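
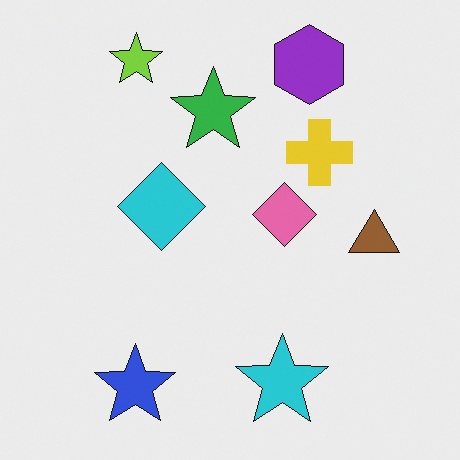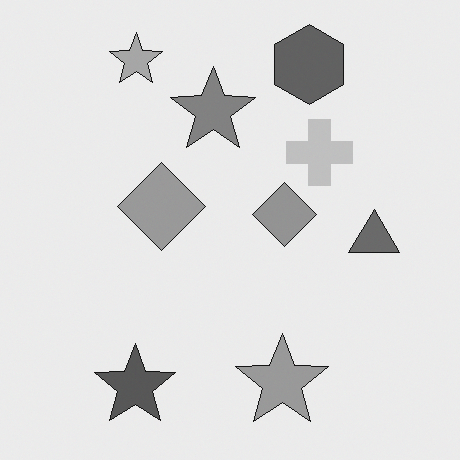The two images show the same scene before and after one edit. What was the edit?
Converted to grayscale.

All color is removed — every shape is now a shade of grey.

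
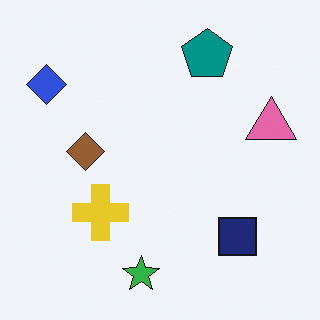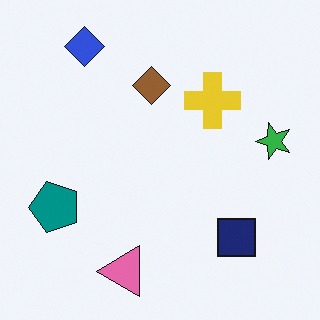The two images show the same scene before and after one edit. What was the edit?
This is the original image transposed (reflected across the top-left ↔ bottom-right diagonal).

Shapes have swapped their row and column positions — what was in the top-right is now in the bottom-left — a diagonal reflection.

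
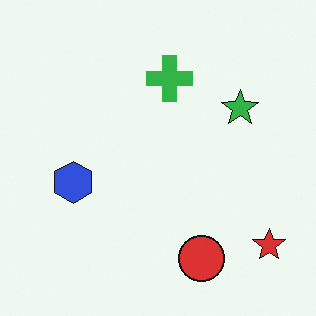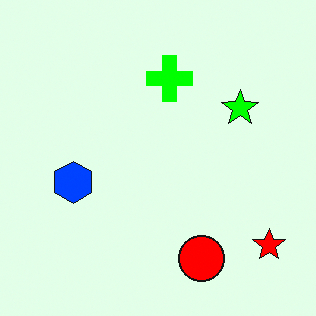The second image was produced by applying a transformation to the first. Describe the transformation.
The image was made much more vivid (saturation change).

All colors are more vivid — a global saturation change.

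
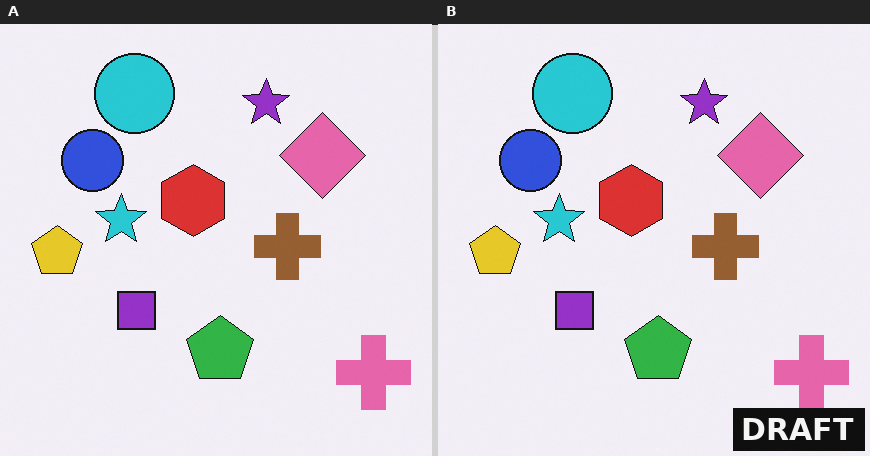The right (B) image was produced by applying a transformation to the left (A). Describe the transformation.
The right (B) image is the left (A) watermarked with the text "DRAFT" in the lower-right corner.

A dark label reading "DRAFT" appears in the lower-right corner.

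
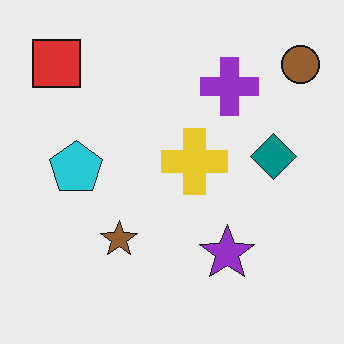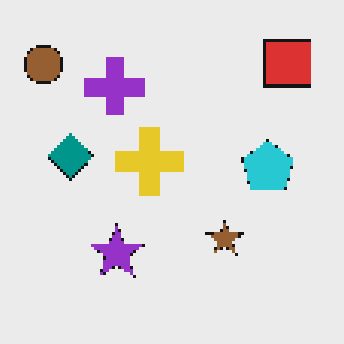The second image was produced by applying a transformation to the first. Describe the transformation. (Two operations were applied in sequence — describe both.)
This is the original image mildly pixelated, then flipped horizontally (left ↔ right).

Shapes are reduced to large square blocks; fine edges and outlines are lost — a downscale-then-upscale (mosaic) effect. The brown circle is in the top-right of the first image and the top-left of the second — shapes on opposite sides of the vertical midline have swapped in a mirror flip.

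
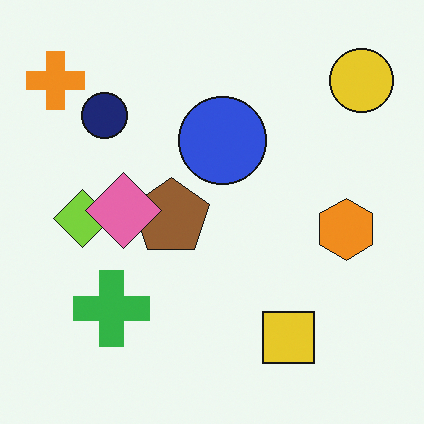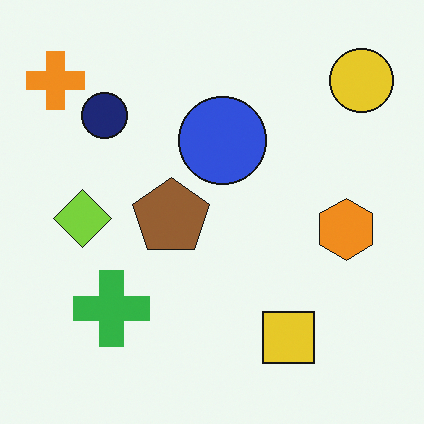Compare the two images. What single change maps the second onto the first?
Overlaid with an additional pink diamond.

A pink diamond appears in the first image that is absent from the second.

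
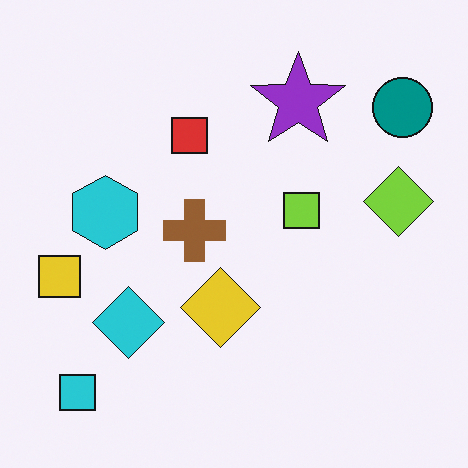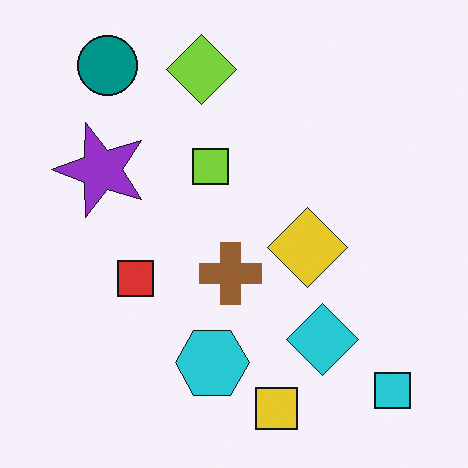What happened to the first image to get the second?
The second image is the first rotated 90° counter-clockwise.

The cyan square sits in the bottom-left of the first image and the bottom-right of the second — consistent with a whole-image 90° counter-clockwise rotation.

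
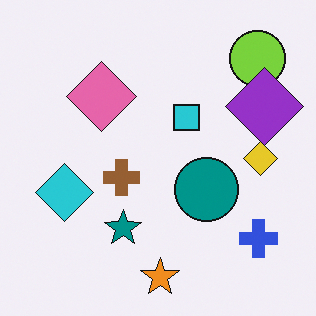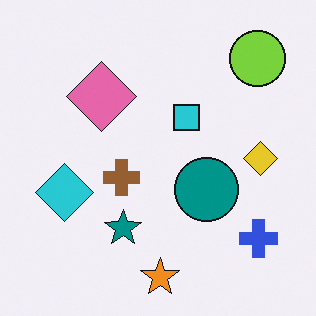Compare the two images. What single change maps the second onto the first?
It was overlaid with an additional purple diamond.

A purple diamond appears in the first image that is absent from the second.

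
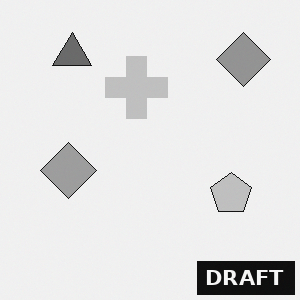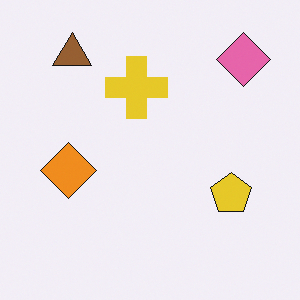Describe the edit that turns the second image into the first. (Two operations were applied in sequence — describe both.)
This is the original image converted to grayscale, then watermarked with the text "DRAFT" in the lower-right corner.

All color is removed — every shape is now a shade of grey. A dark label reading "DRAFT" appears in the lower-right corner.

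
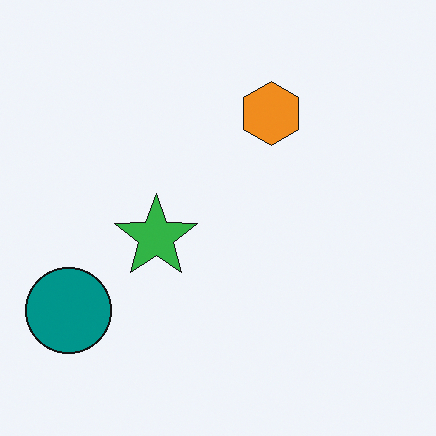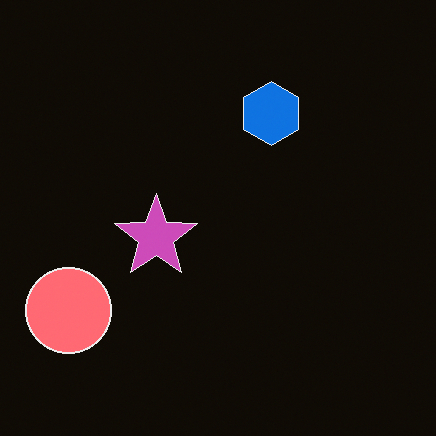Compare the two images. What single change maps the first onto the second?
Color-inverted (negative).

The light background has become dark and every shape's color is its complement — a photographic negative.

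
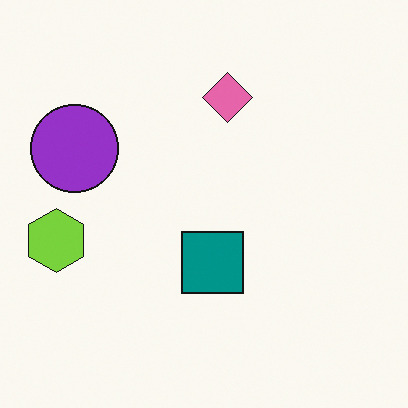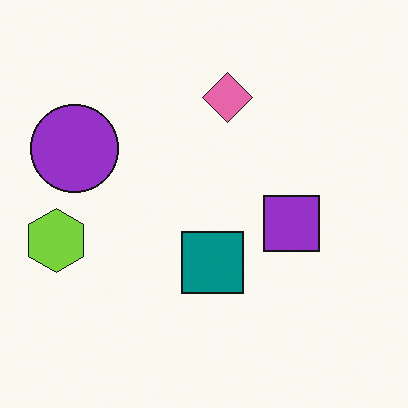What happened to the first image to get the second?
This is the original image overlaid with an additional purple square.

A purple square appears in the second image that is absent from the first.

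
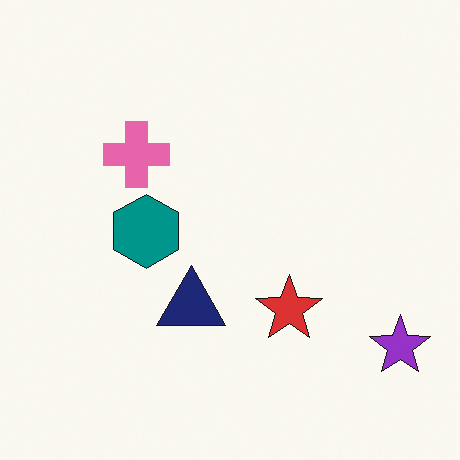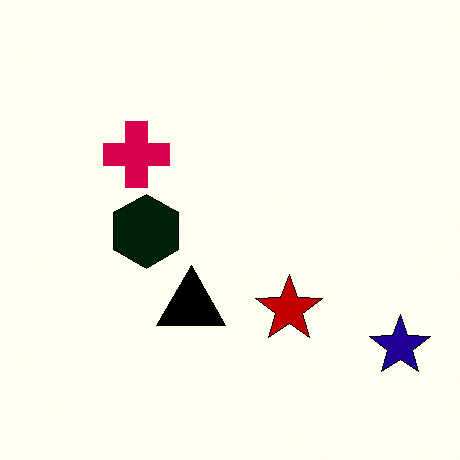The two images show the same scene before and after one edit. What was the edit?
The transformation is: boosted in contrast.

Tones are pushed away from mid-grey across the whole image — a global contrast change.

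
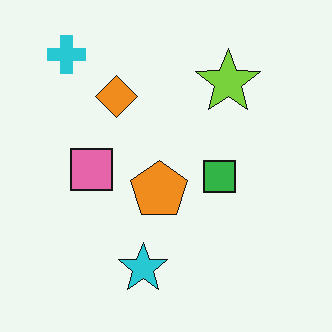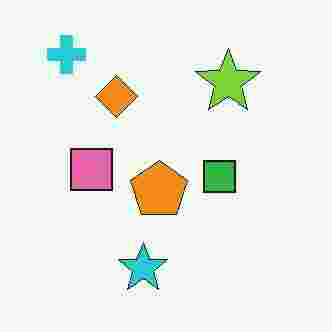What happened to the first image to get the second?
The image was heavily JPEG-compressed with obvious blocking artifacts.

Blocky 8×8 compression artifacts appear around shape edges and the flat background shows ringing — characteristic JPEG degradation.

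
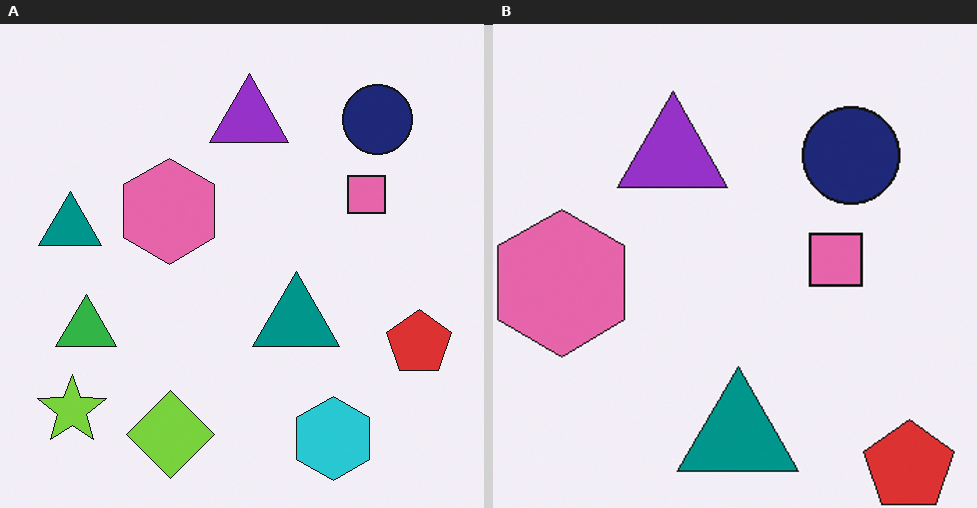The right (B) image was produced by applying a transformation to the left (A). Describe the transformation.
Cropped to a modestly smaller region and rescaled.

The visible shapes are larger and the field of view is narrower; shapes near the original edges may be partly or wholly outside the frame — a crop-and-rescale.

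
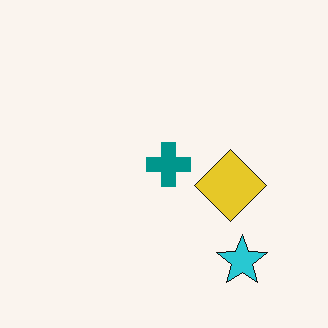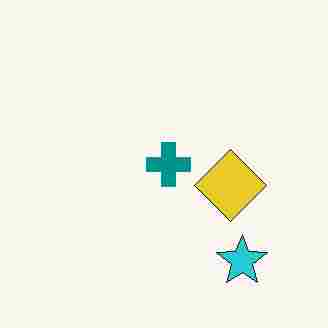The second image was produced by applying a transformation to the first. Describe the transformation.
It was degraded with heavy JPEG compression.

Blocky 8×8 compression artifacts appear around shape edges and the flat background shows ringing — characteristic JPEG degradation.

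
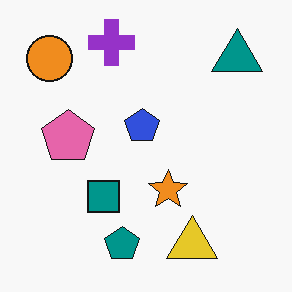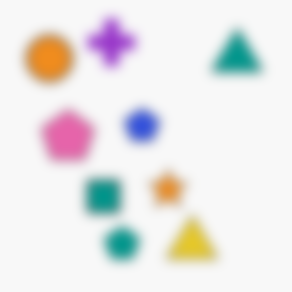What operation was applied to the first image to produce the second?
This is the original image strongly gaussian-blurred.

Shape edges and outlines are uniformly softened across the whole image.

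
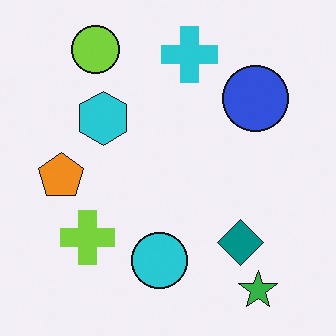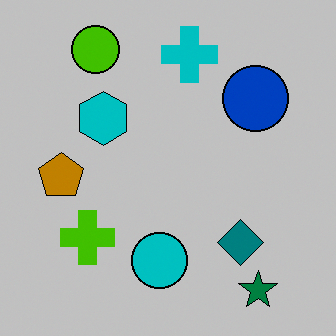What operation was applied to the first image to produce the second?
Aggressively posterized.

Each flat color has snapped to a coarser quantized level — most visibly, the near-white background has dropped to a flat grey.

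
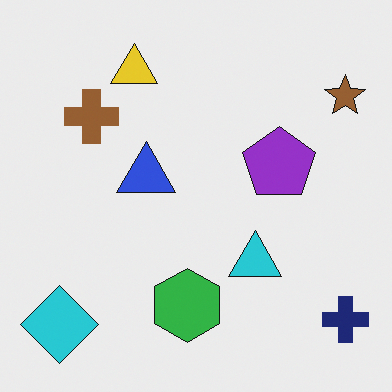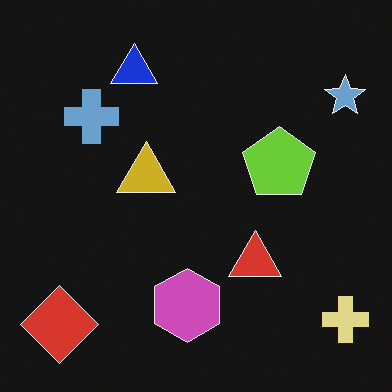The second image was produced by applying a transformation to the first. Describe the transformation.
This is the original image color-inverted (negative).

The light background has become dark and every shape's color is its complement — a photographic negative.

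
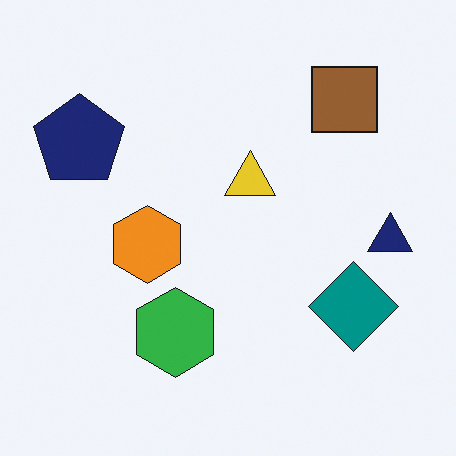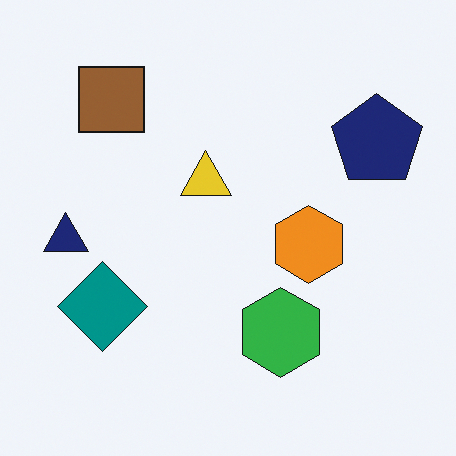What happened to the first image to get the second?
The second image is the first flipped horizontally (left ↔ right).

The navy triangle is in the right of the first image and the left of the second — shapes on opposite sides of the vertical midline have swapped in a mirror flip.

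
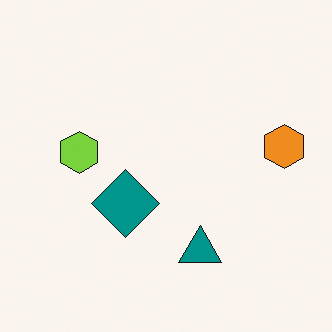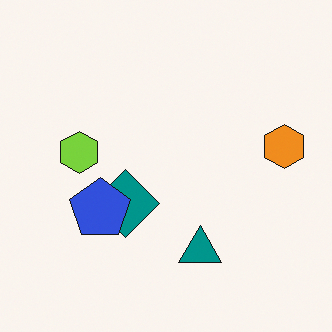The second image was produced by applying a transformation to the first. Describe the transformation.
Overlaid with an additional blue pentagon.

A blue pentagon appears in the second image that is absent from the first.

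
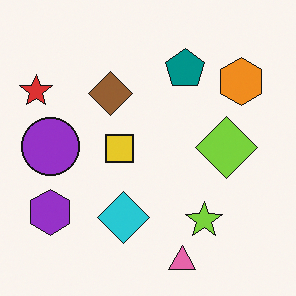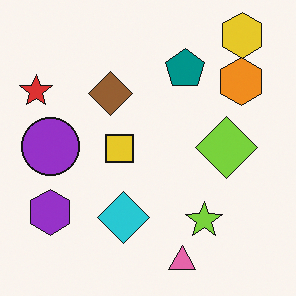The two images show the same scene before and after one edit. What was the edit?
The transformation is: overlaid with an additional yellow hexagon.

A yellow hexagon appears in the second image that is absent from the first.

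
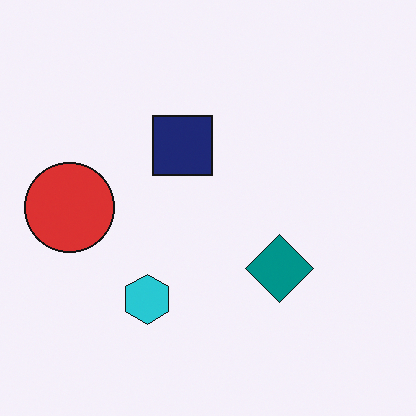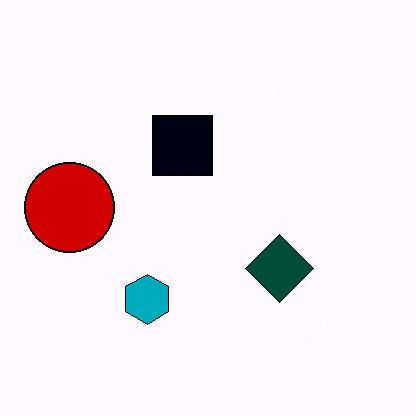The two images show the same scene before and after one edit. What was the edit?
The image was given much higher contrast.

Tones are pushed away from mid-grey across the whole image — a global contrast change.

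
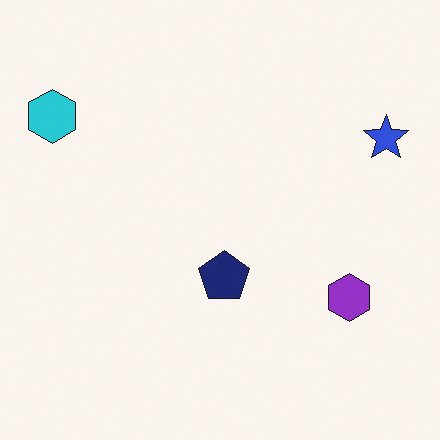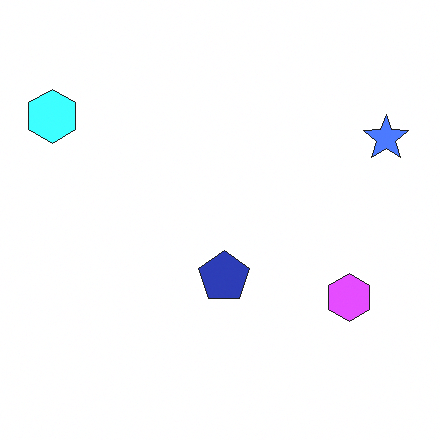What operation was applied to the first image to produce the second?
The second image is the first brightened a lot.

Every pixel — background and shapes alike — is uniformly brightened.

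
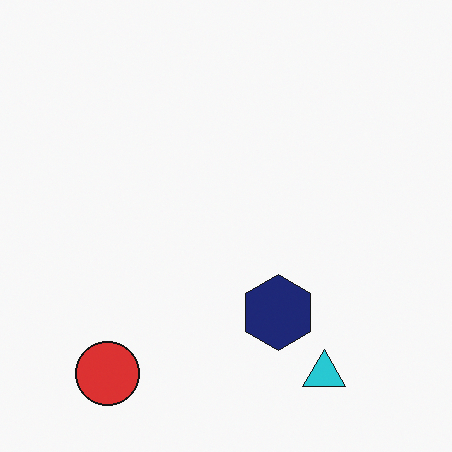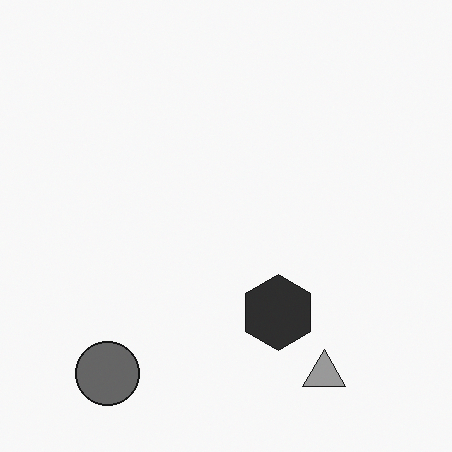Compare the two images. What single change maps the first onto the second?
The image was converted to grayscale.

All color is removed — every shape is now a shade of grey.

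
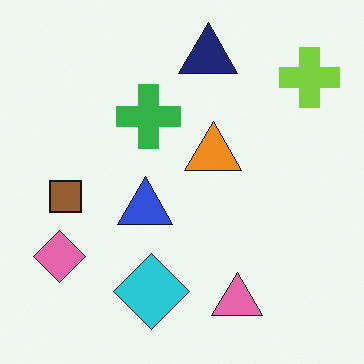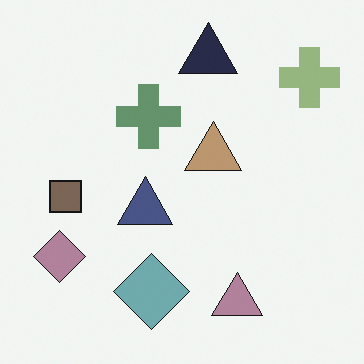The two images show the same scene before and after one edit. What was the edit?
The second image is the first made much more muted (saturation change).

All colors are more muted and greyish — a global saturation change.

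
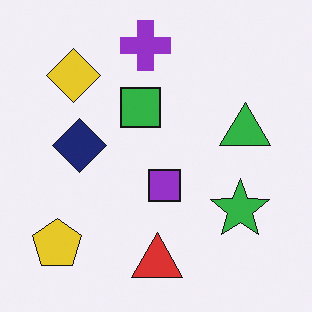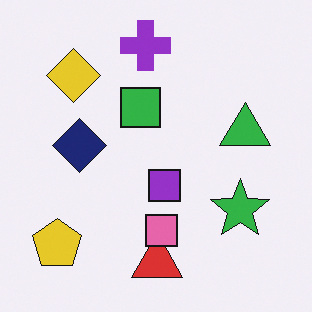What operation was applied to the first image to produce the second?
The second image is the first overlaid with an additional pink square.

A pink square appears in the second image that is absent from the first.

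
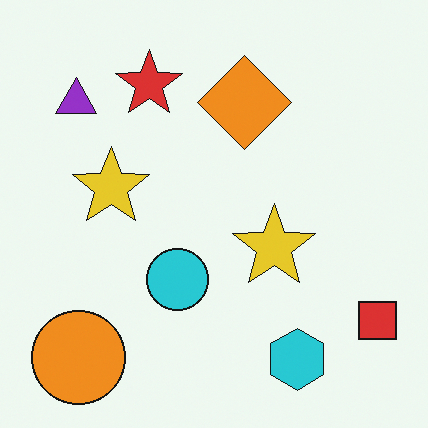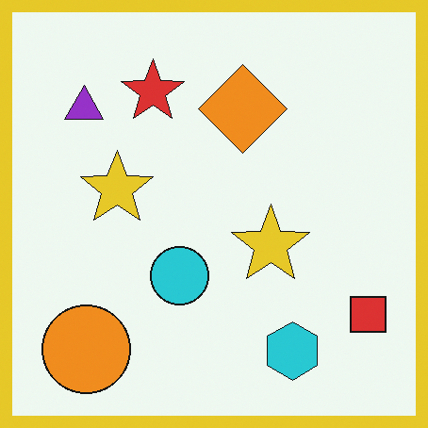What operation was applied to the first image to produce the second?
The second image is the first framed with a yellow border.

A solid yellow frame runs around the edge of the second image, with the content slightly shrunk inside it.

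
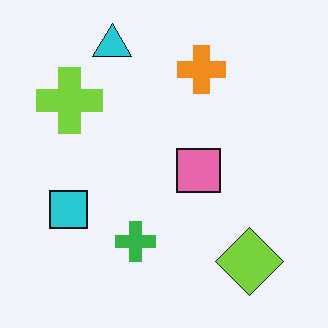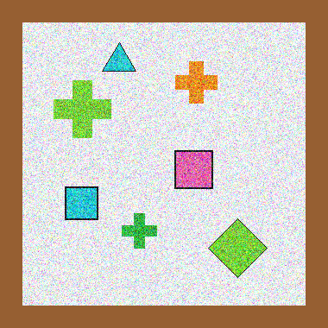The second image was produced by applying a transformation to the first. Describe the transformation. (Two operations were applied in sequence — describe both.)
It was degraded with a thick layer of grain, then framed with a brown border.

Random speckle covers the whole image, including the flat background. A solid brown frame runs around the edge of the second image, with the content slightly shrunk inside it.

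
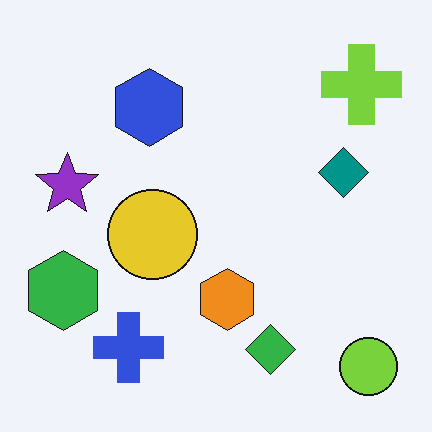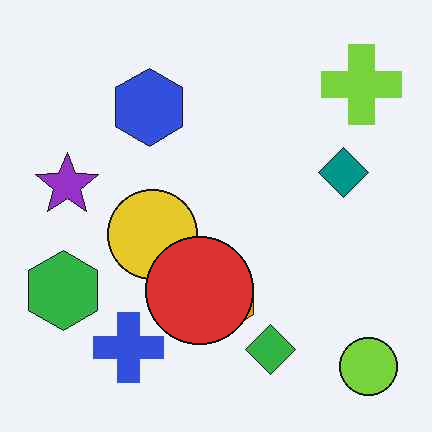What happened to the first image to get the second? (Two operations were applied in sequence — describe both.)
JPEG-compressed with visible artifacts, then overlaid with an additional red circle.

Blocky 8×8 compression artifacts appear around shape edges and the flat background shows ringing — characteristic JPEG degradation. A red circle appears in the second image that is absent from the first.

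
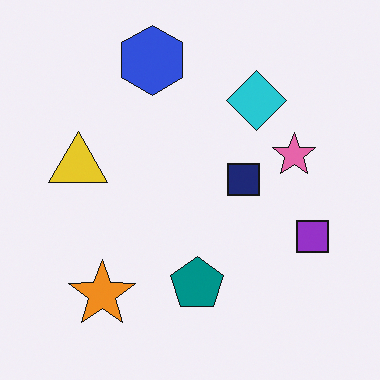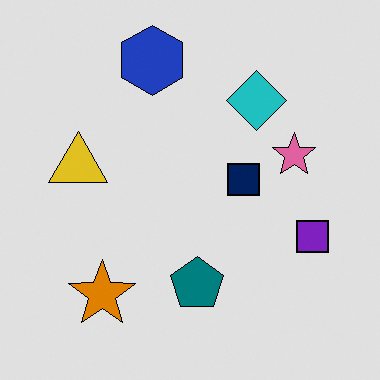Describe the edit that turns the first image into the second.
This is the original image posterized to a reduced palette.

Each flat color has snapped to a coarser quantized level — most visibly, the near-white background has dropped to a flat grey.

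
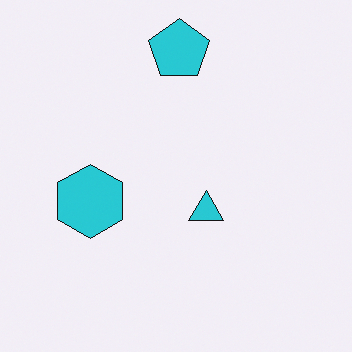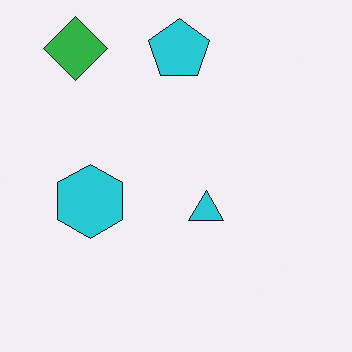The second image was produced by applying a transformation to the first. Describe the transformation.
The image was overlaid with an additional green diamond.

A green diamond appears in the second image that is absent from the first.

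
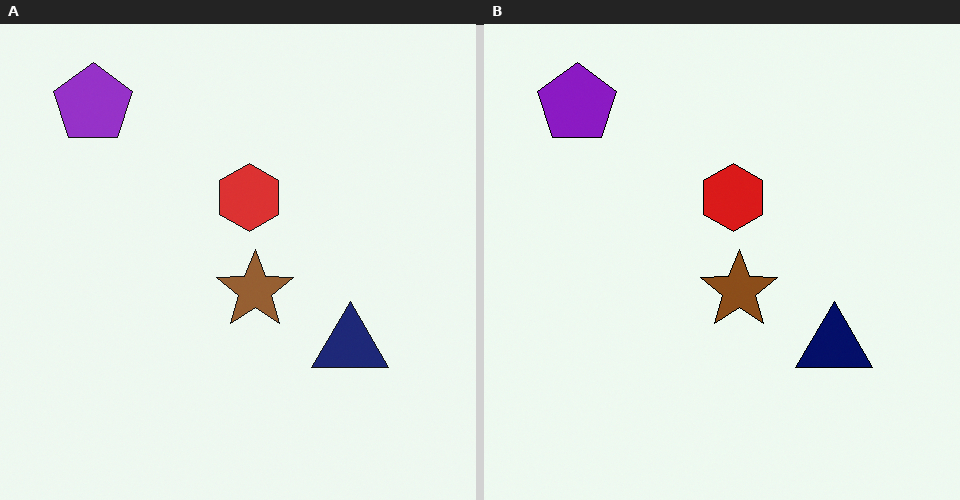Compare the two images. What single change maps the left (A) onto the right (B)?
Given slightly increased contrast.

Tones are pushed away from mid-grey across the whole image — a global contrast change.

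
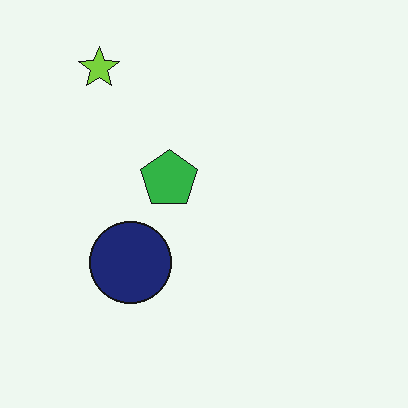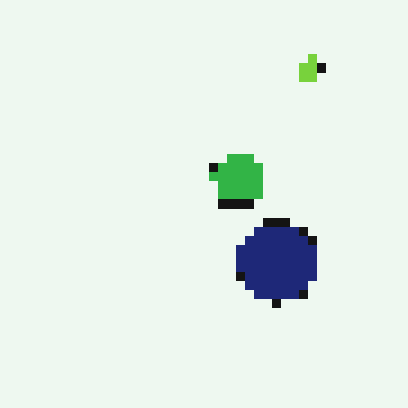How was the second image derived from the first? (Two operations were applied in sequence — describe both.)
The second image is the first flipped horizontally (left ↔ right), then heavily pixelated into large blocks.

The lime star is in the top-left of the first image and the top-right of the second — shapes on opposite sides of the vertical midline have swapped in a mirror flip. Shapes are reduced to large square blocks; fine edges and outlines are lost — a downscale-then-upscale (mosaic) effect.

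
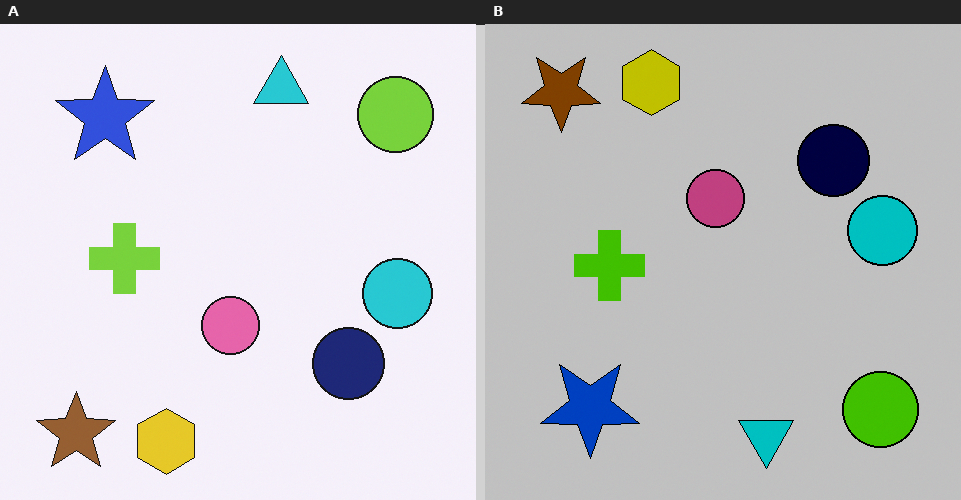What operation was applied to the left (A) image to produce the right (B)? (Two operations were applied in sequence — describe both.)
The transformation is: aggressively posterized, then flipped vertically (top ↔ bottom).

Each flat color has snapped to a coarser quantized level — most visibly, the near-white background has dropped to a flat grey. The yellow hexagon is in the bottom of the left (A) image and the top of the right (B) — shapes on opposite sides of the horizontal midline have swapped in a mirror flip.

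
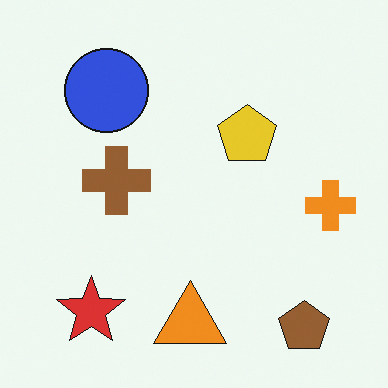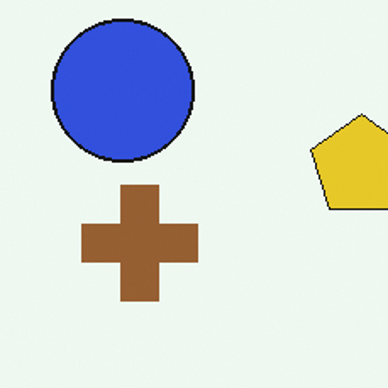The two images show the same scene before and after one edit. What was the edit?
The image was cropped tightly and scaled back up.

The visible shapes are larger and the field of view is narrower; shapes near the original edges may be partly or wholly outside the frame — a crop-and-rescale.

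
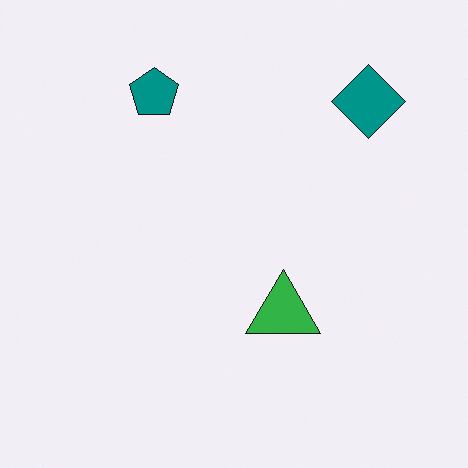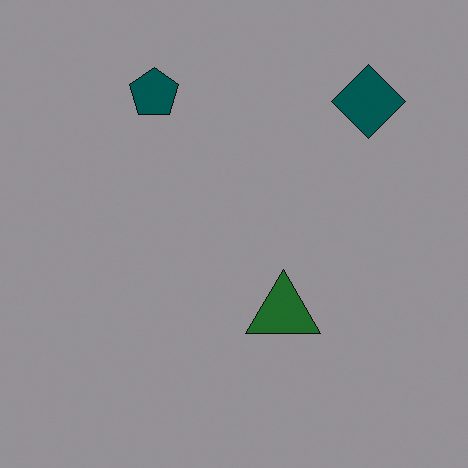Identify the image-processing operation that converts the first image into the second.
It was darkened a lot.

Every pixel — background and shapes alike — is uniformly darkened.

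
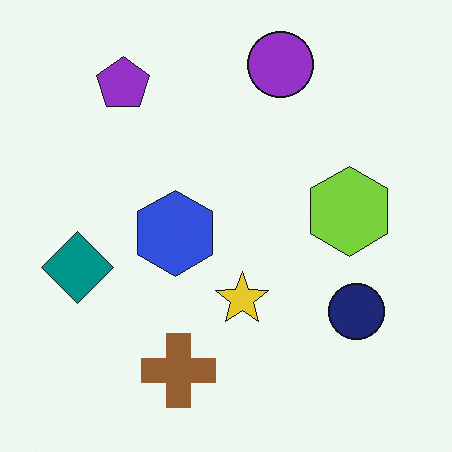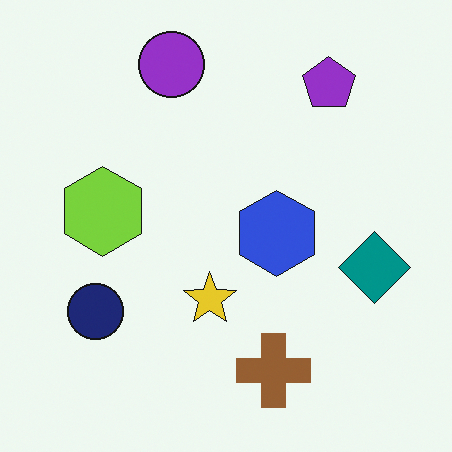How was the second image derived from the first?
This is the original image flipped horizontally (left ↔ right).

The teal diamond is in the left of the first image and the right of the second — shapes on opposite sides of the vertical midline have swapped in a mirror flip.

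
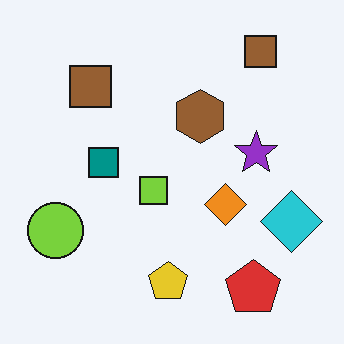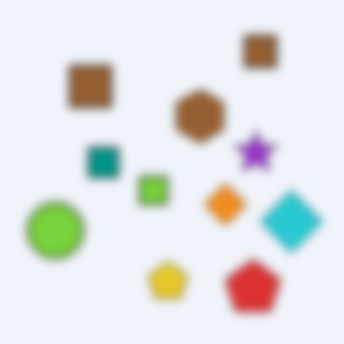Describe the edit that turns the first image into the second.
The image was strongly gaussian-blurred.

Shape edges and outlines are uniformly softened across the whole image.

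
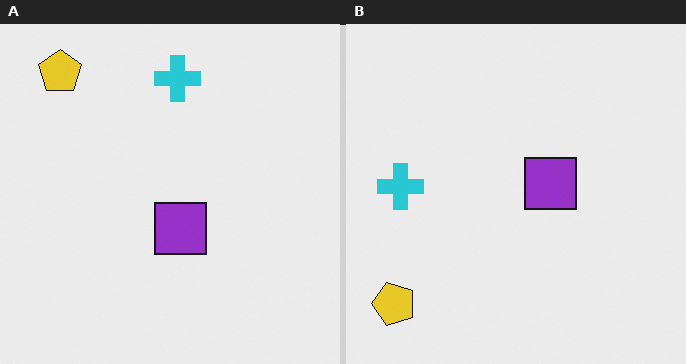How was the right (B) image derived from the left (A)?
Rotated 90° counter-clockwise.

The yellow pentagon sits in the top-left of the left (A) image and the bottom-left of the right (B) — consistent with a whole-image 90° counter-clockwise rotation.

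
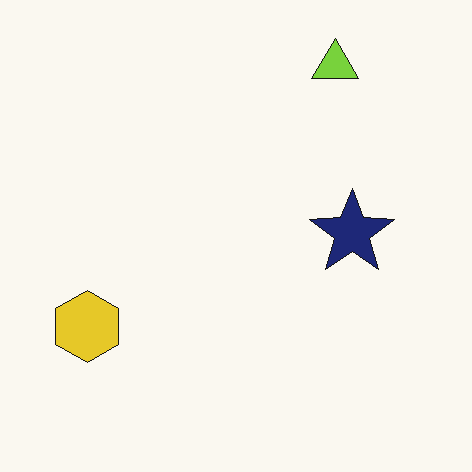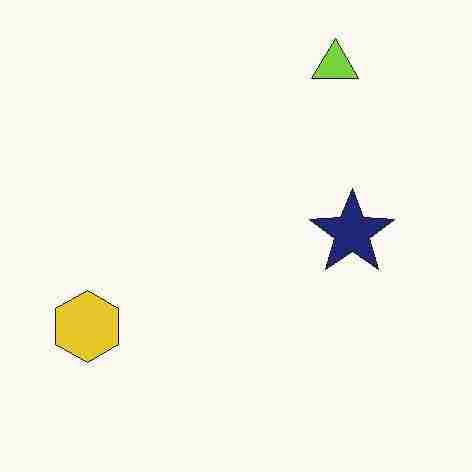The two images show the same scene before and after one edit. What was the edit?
The image was degraded with heavy JPEG compression.

Blocky 8×8 compression artifacts appear around shape edges and the flat background shows ringing — characteristic JPEG degradation.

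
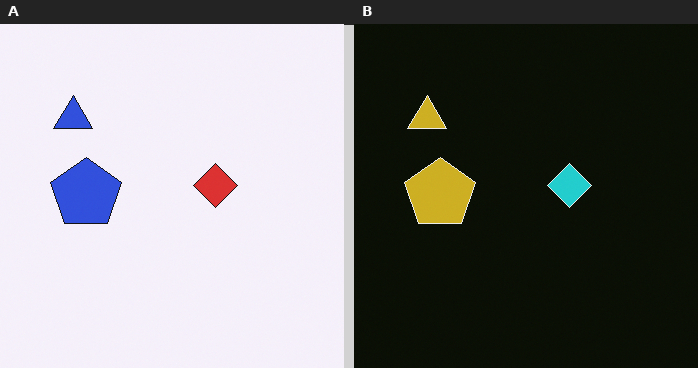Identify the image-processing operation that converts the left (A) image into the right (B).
The image was color-inverted (negative).

The light background has become dark and every shape's color is its complement — a photographic negative.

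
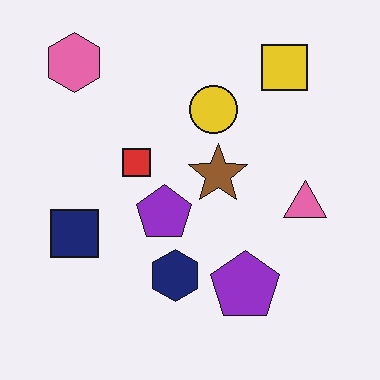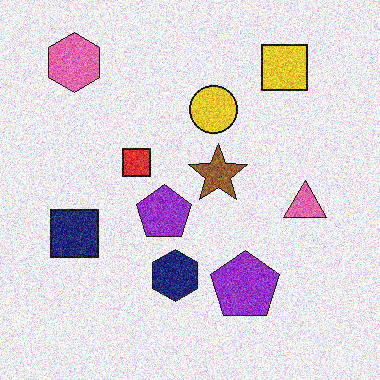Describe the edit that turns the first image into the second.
Degraded with strong gaussian noise.

Random speckle covers the whole image, including the flat background.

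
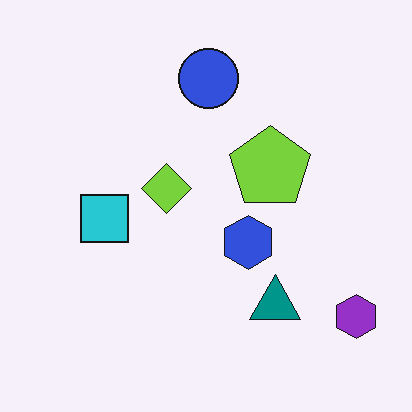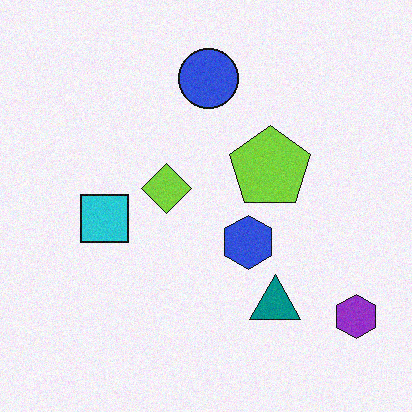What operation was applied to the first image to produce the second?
The transformation is: degraded with a light layer of grain.

Random speckle covers the whole image, including the flat background.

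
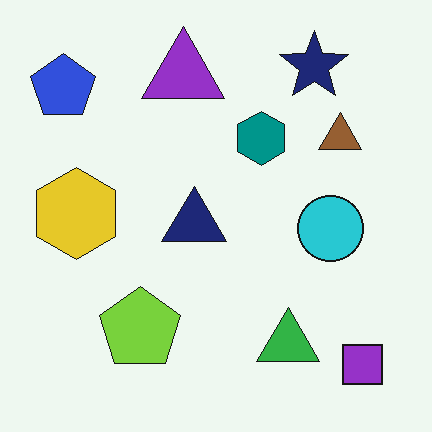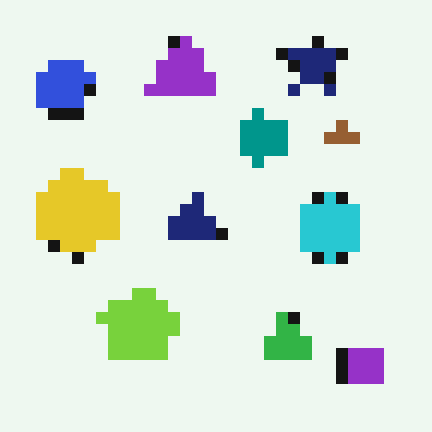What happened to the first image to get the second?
The image was coarsely pixelated.

Shapes are reduced to large square blocks; fine edges and outlines are lost — a downscale-then-upscale (mosaic) effect.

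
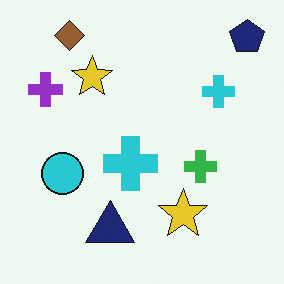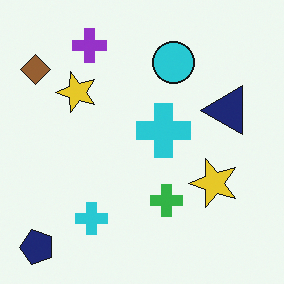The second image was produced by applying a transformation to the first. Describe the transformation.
It was transposed (reflected across the top-left ↔ bottom-right diagonal).

Shapes have swapped their row and column positions — what was in the top-right is now in the bottom-left — a diagonal reflection.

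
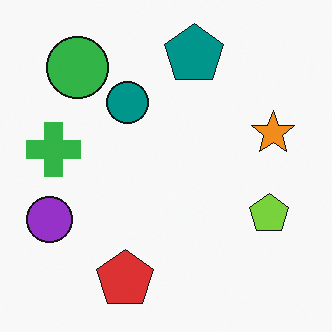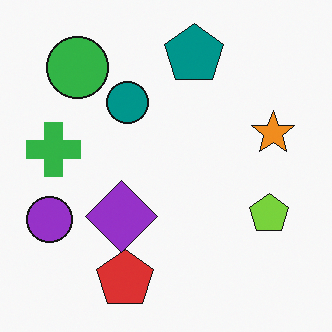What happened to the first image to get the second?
This is the original image overlaid with an additional purple diamond.

A purple diamond appears in the second image that is absent from the first.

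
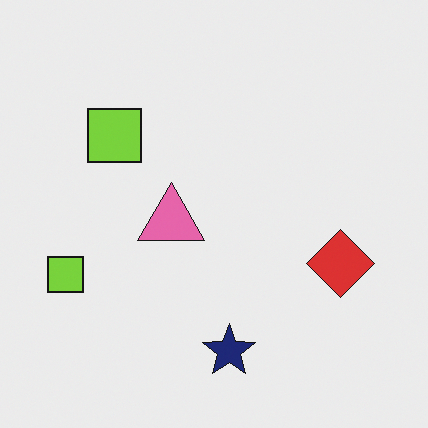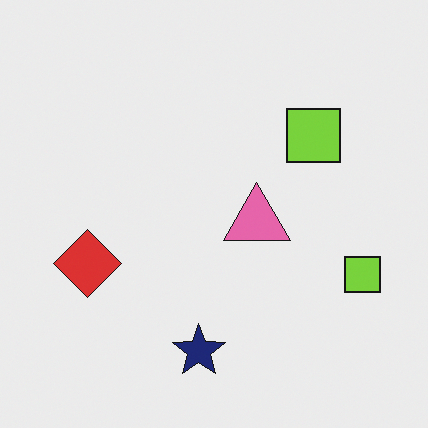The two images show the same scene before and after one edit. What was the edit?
It was flipped horizontally (left ↔ right).

The red diamond is in the right of the first image and the left of the second — shapes on opposite sides of the vertical midline have swapped in a mirror flip.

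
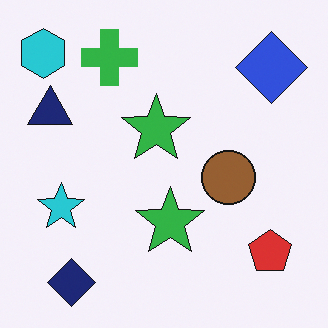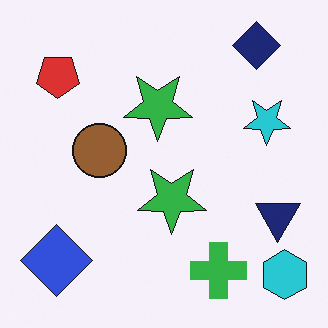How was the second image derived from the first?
Rotated 180°.

The cyan hexagon sits in the top-left of the first image and the bottom-right of the second — consistent with a whole-image 180° rotation.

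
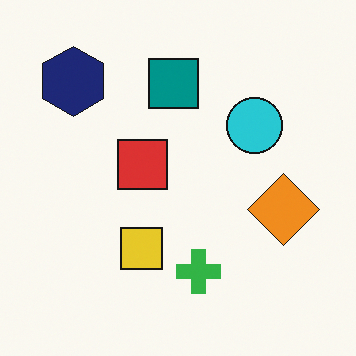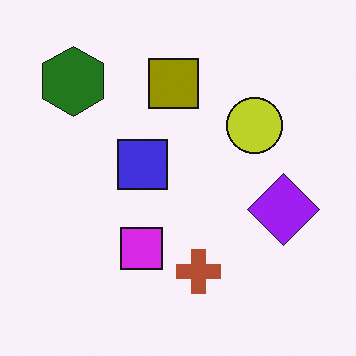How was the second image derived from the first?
Hue-shifted by a large amount.

Every shape's color has rotated by the same amount around the hue wheel — a uniform hue shift.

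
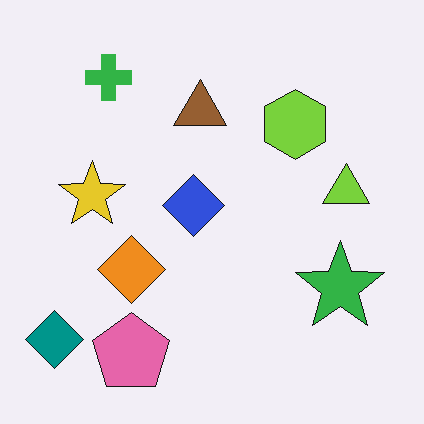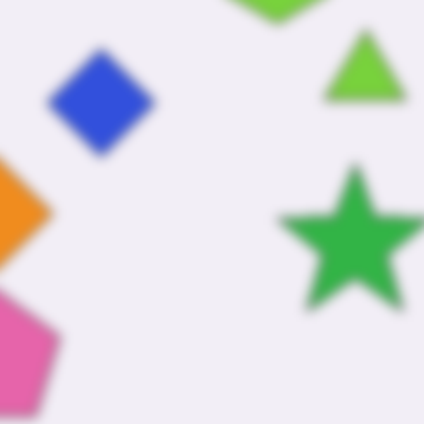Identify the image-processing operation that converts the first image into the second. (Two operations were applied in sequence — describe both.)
The image was noticeably gaussian-blurred, then cropped tightly and scaled back up.

Shape edges and outlines are uniformly softened across the whole image. The visible shapes are larger and the field of view is narrower; shapes near the original edges may be partly or wholly outside the frame — a crop-and-rescale.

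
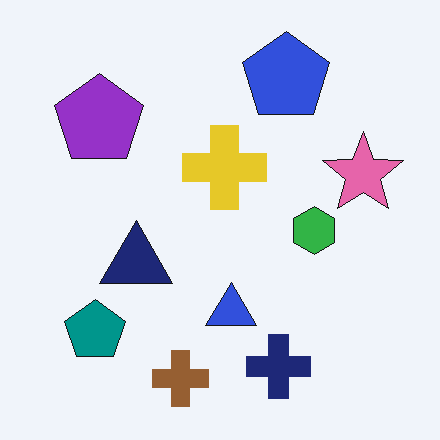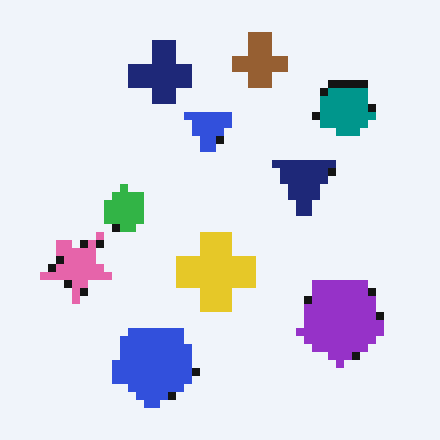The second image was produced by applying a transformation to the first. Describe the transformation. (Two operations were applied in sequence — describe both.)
It was pixelated into visible square blocks, then rotated 180°.

Shapes are reduced to large square blocks; fine edges and outlines are lost — a downscale-then-upscale (mosaic) effect. The teal pentagon sits in the bottom-left of the first image and the top-right of the second — consistent with a whole-image 180° rotation.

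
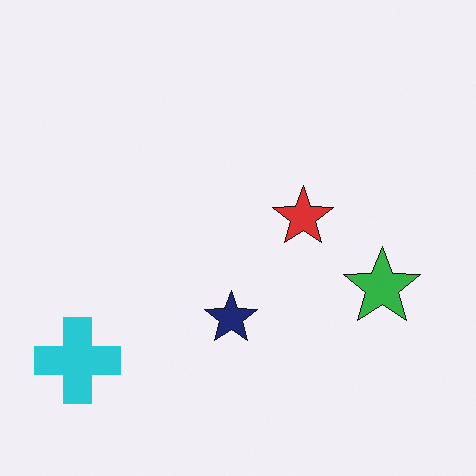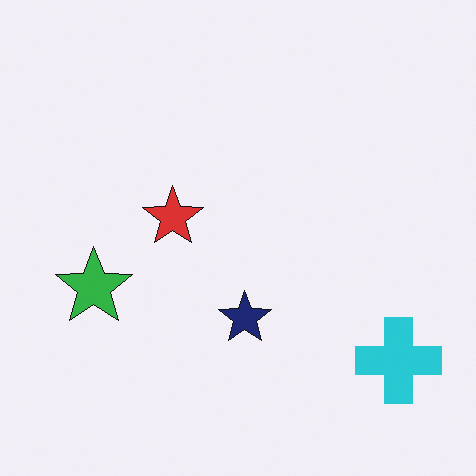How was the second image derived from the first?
It was flipped horizontally (left ↔ right).

The cyan cross is in the bottom-left of the first image and the bottom-right of the second — shapes on opposite sides of the vertical midline have swapped in a mirror flip.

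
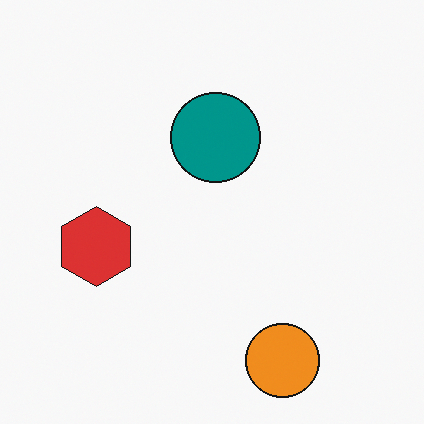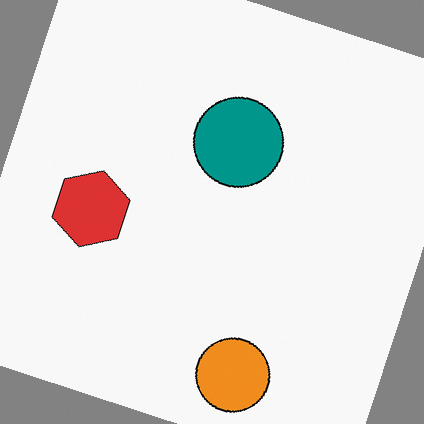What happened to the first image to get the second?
This is the original image rotated clockwise by a clearly visible amount.

Every shape is tilted by the same angle and the image corners show triangular fill wedges — a whole-image rotation by a non-right angle.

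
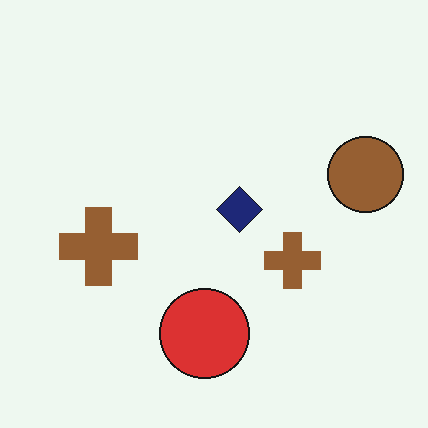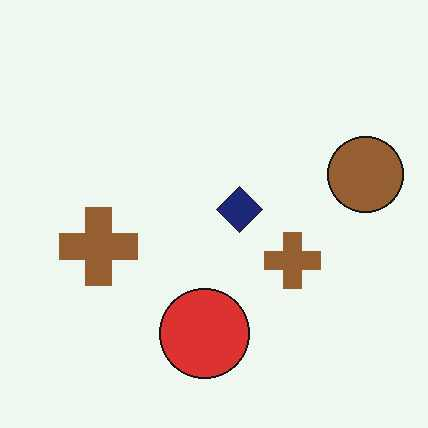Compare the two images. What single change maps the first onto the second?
The second image is the first JPEG-compressed with visible artifacts.

Blocky 8×8 compression artifacts appear around shape edges and the flat background shows ringing — characteristic JPEG degradation.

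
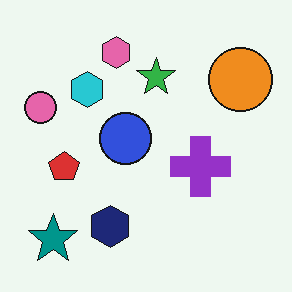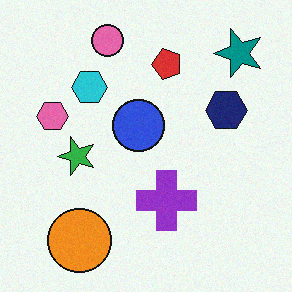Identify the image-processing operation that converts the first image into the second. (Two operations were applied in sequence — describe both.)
This is the original image transposed (reflected across the top-left ↔ bottom-right diagonal), then degraded with subtle gaussian noise.

Shapes have swapped their row and column positions — what was in the top-right is now in the bottom-left — a diagonal reflection. Random speckle covers the whole image, including the flat background.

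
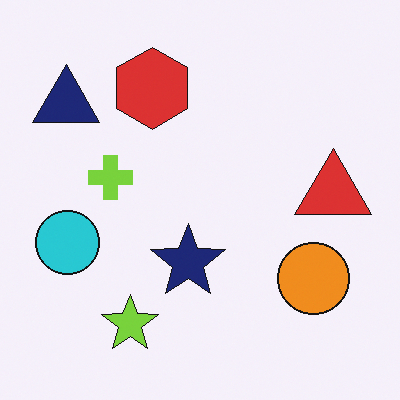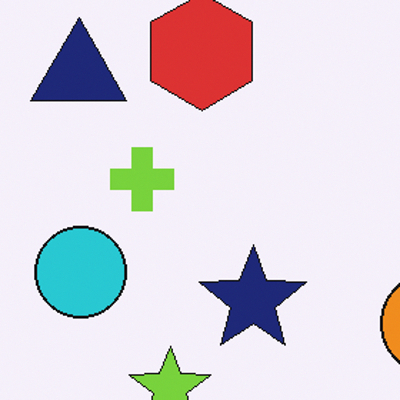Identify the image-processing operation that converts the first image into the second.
This is the original image cropped to a modestly smaller region and rescaled.

The visible shapes are larger and the field of view is narrower; shapes near the original edges may be partly or wholly outside the frame — a crop-and-rescale.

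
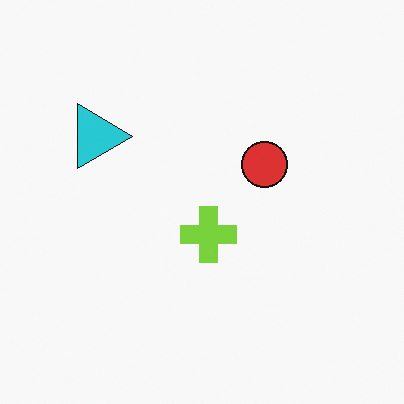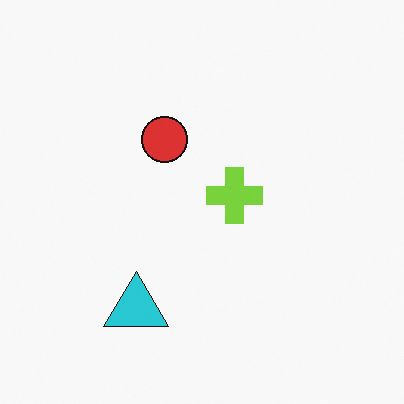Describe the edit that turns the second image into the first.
The image was rotated 90° clockwise.

The cyan triangle sits in the bottom of the second image and the left of the first — consistent with a whole-image 90° clockwise rotation.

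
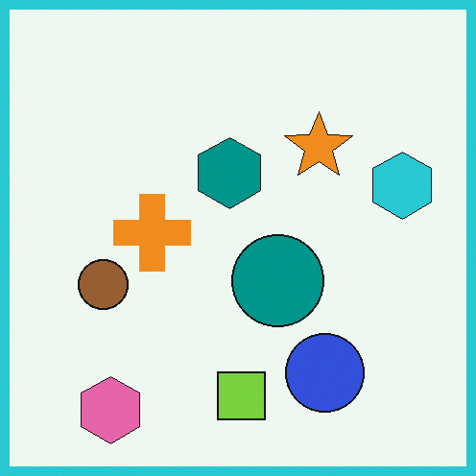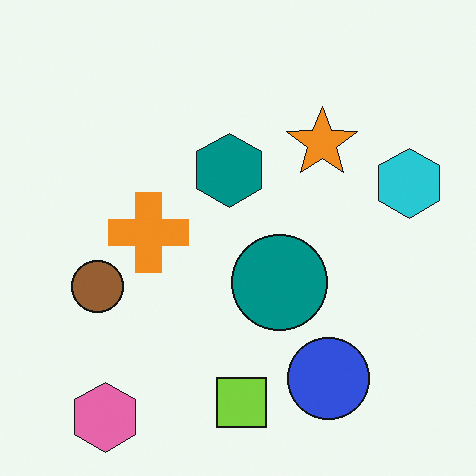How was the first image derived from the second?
Framed with a cyan border.

A solid cyan frame runs around the edge of the first image, with the content slightly shrunk inside it.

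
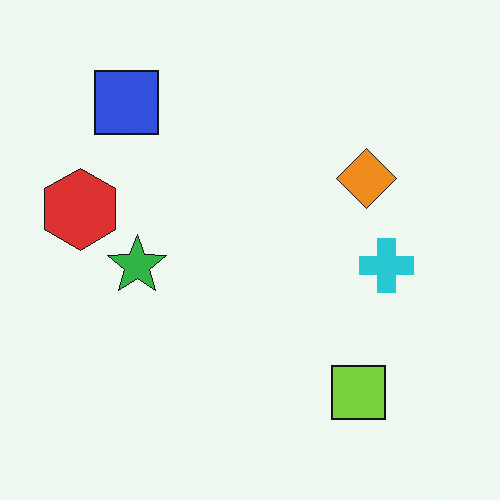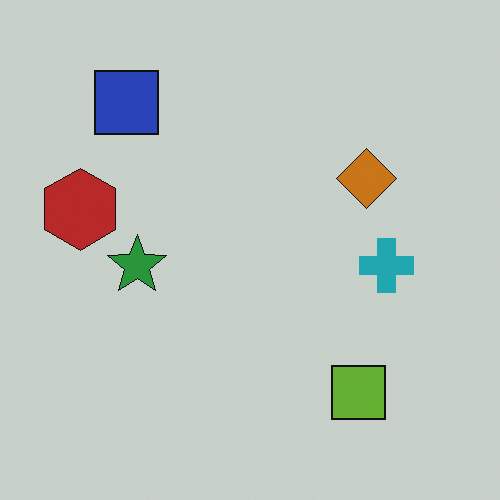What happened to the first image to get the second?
This is the original image darkened a little.

Every pixel — background and shapes alike — is uniformly darkened.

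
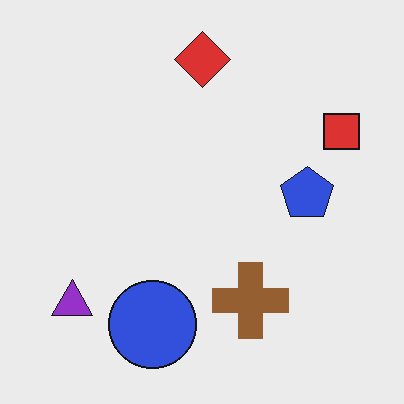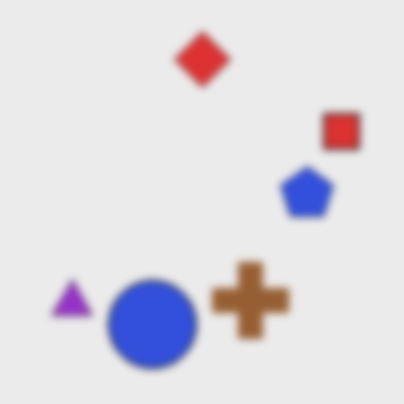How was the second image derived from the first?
It was noticeably gaussian-blurred.

Shape edges and outlines are uniformly softened across the whole image.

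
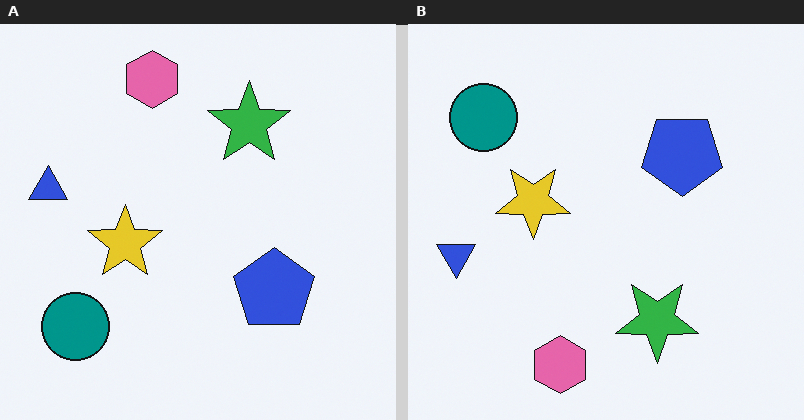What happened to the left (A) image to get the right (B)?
The transformation is: flipped vertically (top ↔ bottom).

The pink hexagon is in the top of the left (A) image and the bottom of the right (B) — shapes on opposite sides of the horizontal midline have swapped in a mirror flip.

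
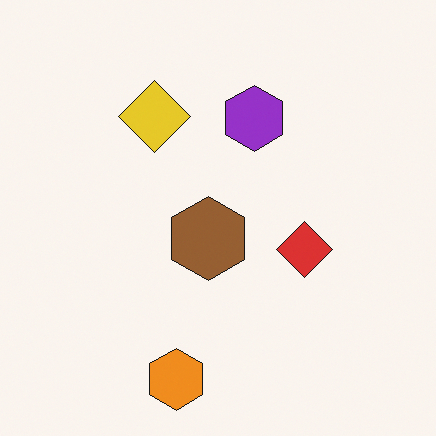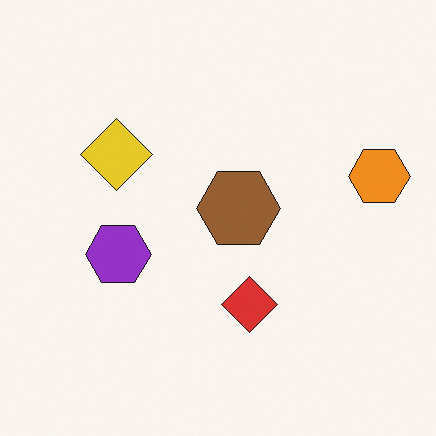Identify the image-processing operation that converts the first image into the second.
It was transposed (reflected across the top-left ↔ bottom-right diagonal).

Shapes have swapped their row and column positions — what was in the top-right is now in the bottom-left — a diagonal reflection.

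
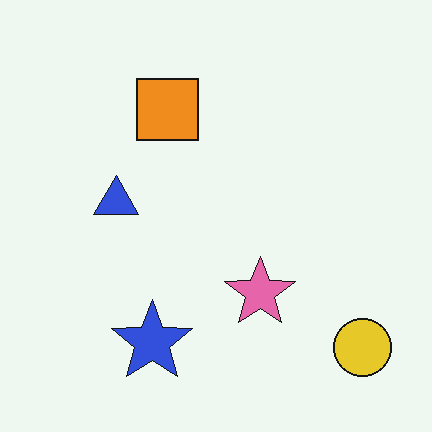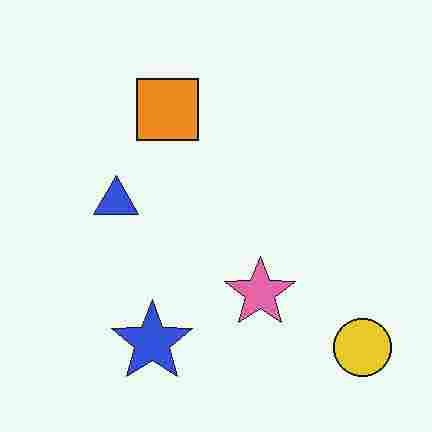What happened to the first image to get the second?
It was heavily JPEG-compressed with obvious blocking artifacts.

Blocky 8×8 compression artifacts appear around shape edges and the flat background shows ringing — characteristic JPEG degradation.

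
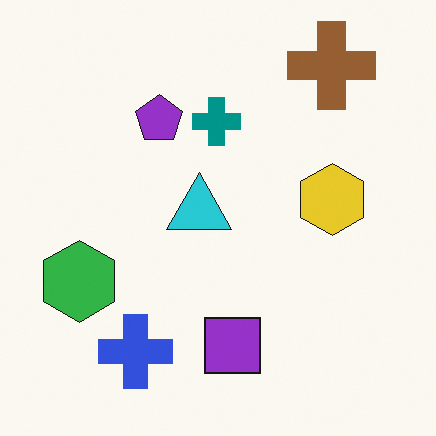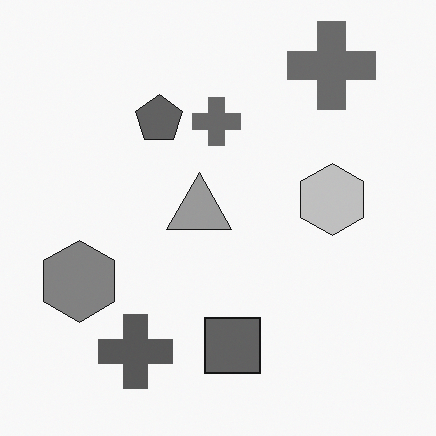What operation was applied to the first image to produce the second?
This is the original image converted to grayscale.

All color is removed — every shape is now a shade of grey.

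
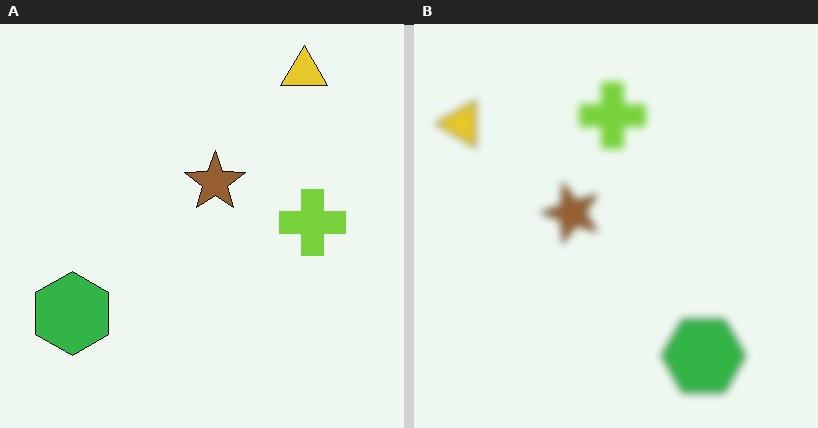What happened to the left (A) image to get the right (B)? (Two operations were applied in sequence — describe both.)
The transformation is: rotated 90° counter-clockwise, then moderately blurred.

The yellow triangle sits in the top-right of the left (A) image and the top-left of the right (B) — consistent with a whole-image 90° counter-clockwise rotation. Shape edges and outlines are uniformly softened across the whole image.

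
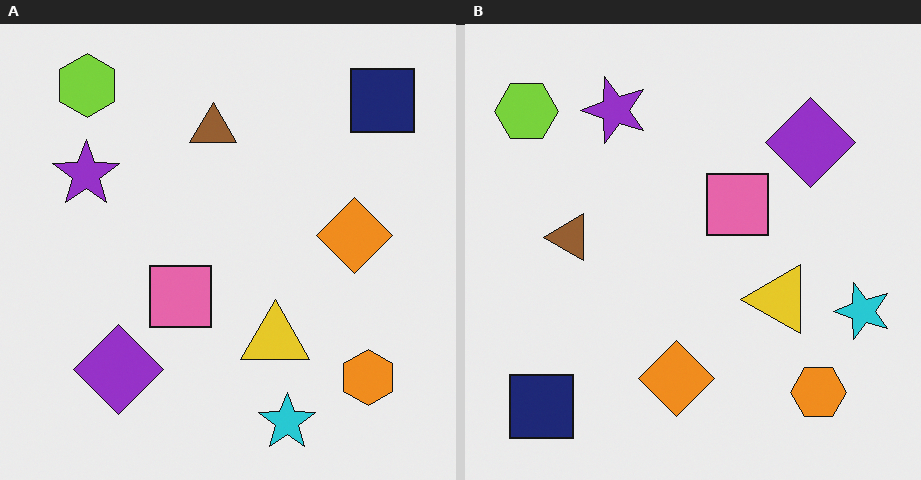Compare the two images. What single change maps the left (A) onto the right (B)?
Transposed (reflected across the top-left ↔ bottom-right diagonal).

Shapes have swapped their row and column positions — what was in the top-right is now in the bottom-left — a diagonal reflection.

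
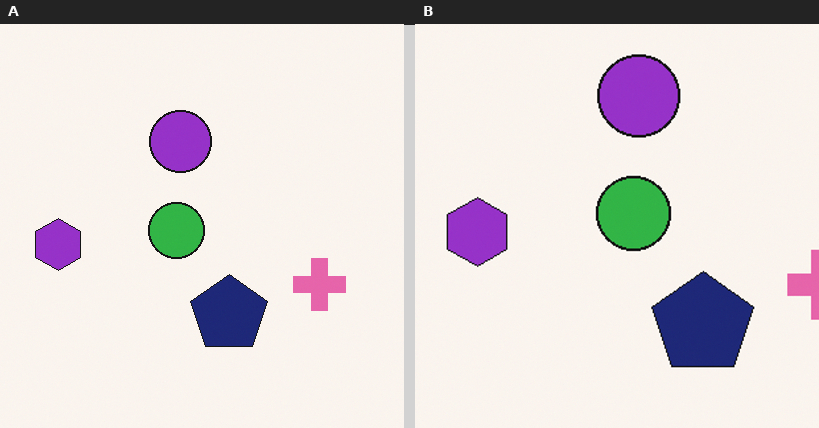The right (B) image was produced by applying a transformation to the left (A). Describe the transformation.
The transformation is: cropped slightly and scaled back up.

The visible shapes are larger and the field of view is narrower; shapes near the original edges may be partly or wholly outside the frame — a crop-and-rescale.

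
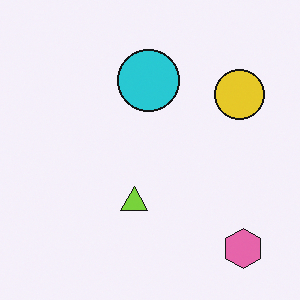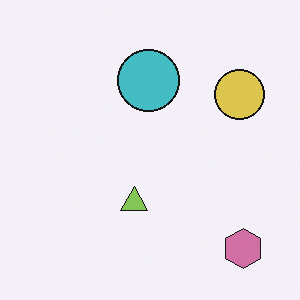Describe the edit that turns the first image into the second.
The image was slightly desaturated.

All colors are more muted and greyish — a global saturation change.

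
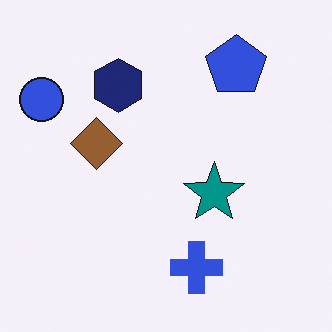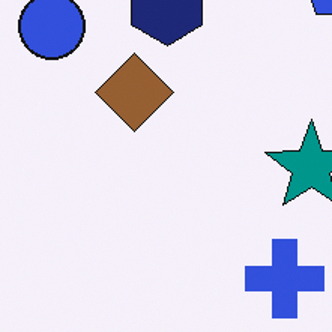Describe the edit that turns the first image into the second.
The transformation is: cropped slightly and scaled back up.

The visible shapes are larger and the field of view is narrower; shapes near the original edges may be partly or wholly outside the frame — a crop-and-rescale.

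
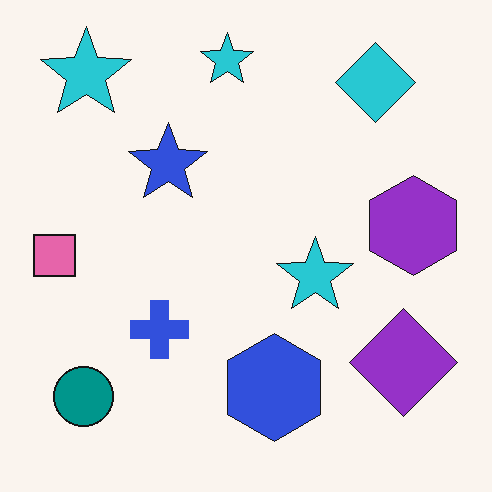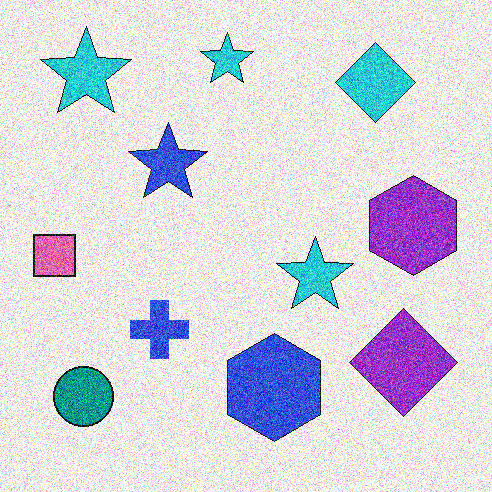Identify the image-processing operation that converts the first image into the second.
This is the original image degraded with heavy additive noise.

Random speckle covers the whole image, including the flat background.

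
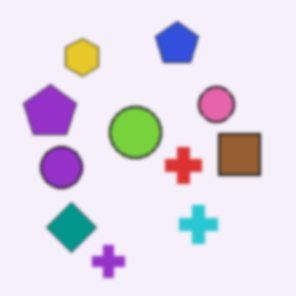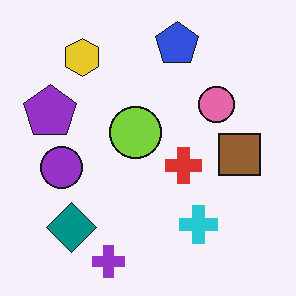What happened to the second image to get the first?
It was slightly softened.

Shape edges and outlines are uniformly softened across the whole image.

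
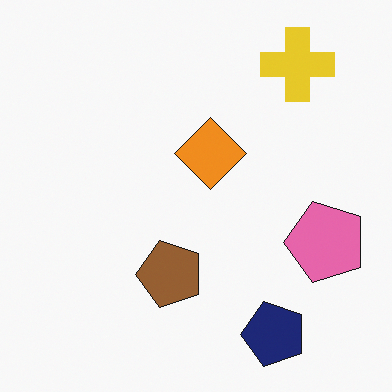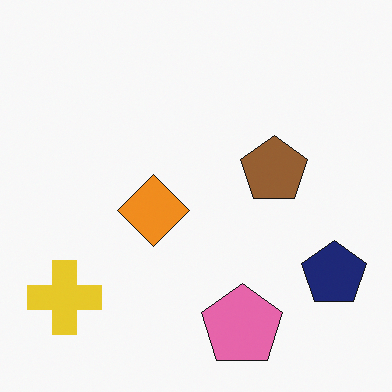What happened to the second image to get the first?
Transposed (reflected across the top-left ↔ bottom-right diagonal).

Shapes have swapped their row and column positions — what was in the top-right is now in the bottom-left — a diagonal reflection.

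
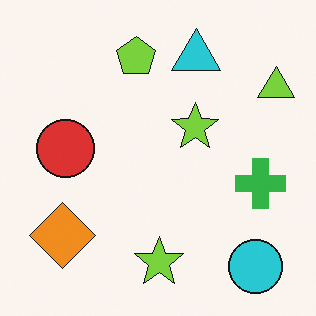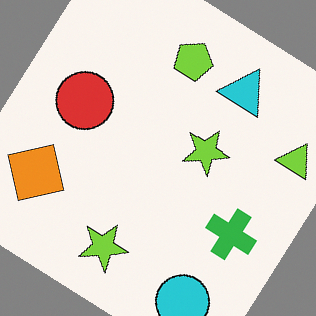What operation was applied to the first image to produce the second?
This is the original image rotated clockwise by a large amount — several tens of degrees.

Every shape is tilted by the same angle and the image corners show triangular fill wedges — a whole-image rotation by a non-right angle.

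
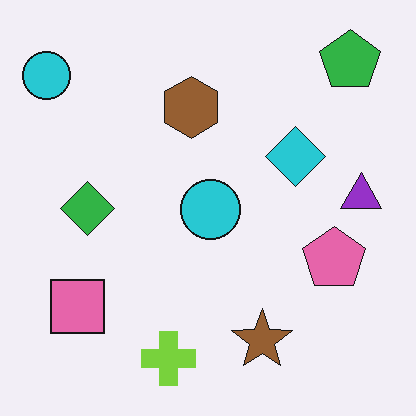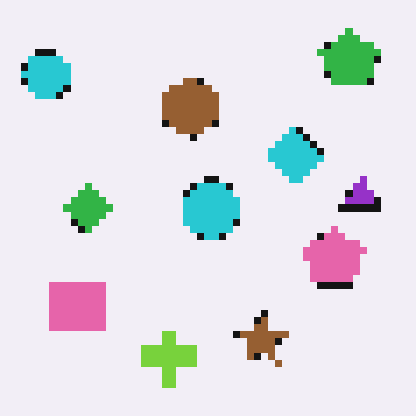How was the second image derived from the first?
The image was pixelated into visible square blocks.

Shapes are reduced to large square blocks; fine edges and outlines are lost — a downscale-then-upscale (mosaic) effect.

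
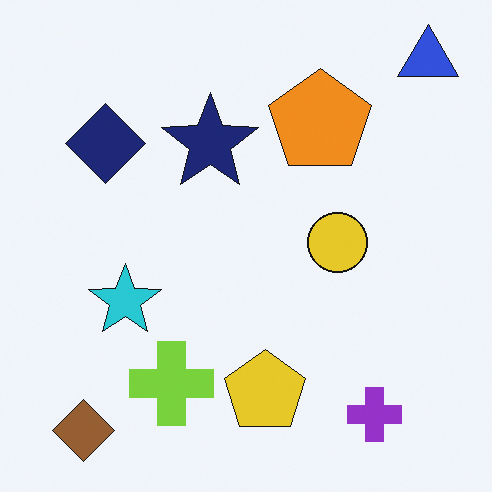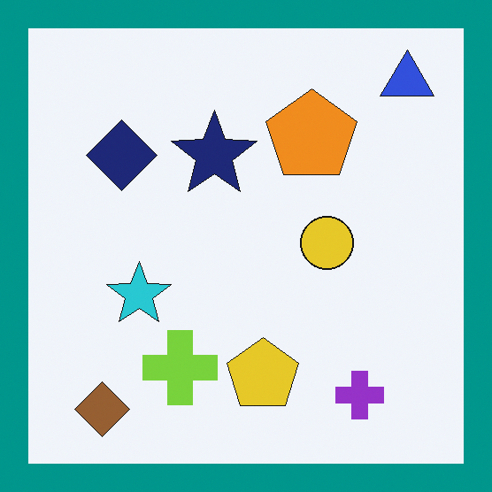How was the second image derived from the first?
It was framed with a teal border.

A solid teal frame runs around the edge of the second image, with the content slightly shrunk inside it.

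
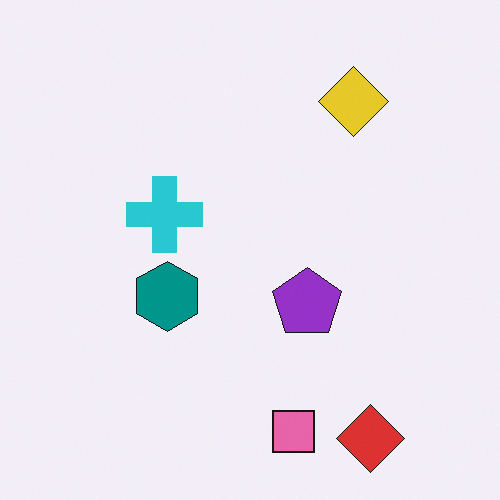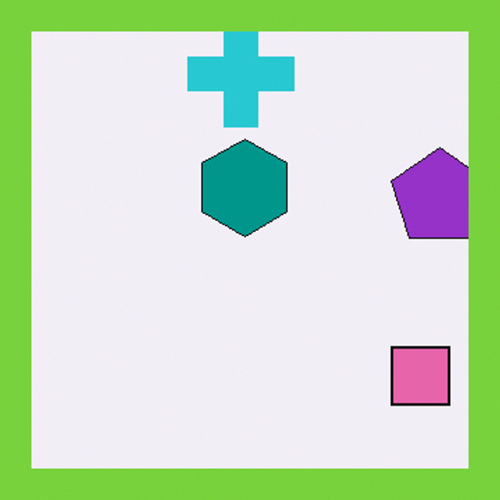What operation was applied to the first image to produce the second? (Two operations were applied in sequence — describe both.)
This is the original image cropped slightly and scaled back up, then framed with a lime border.

The visible shapes are larger and the field of view is narrower; shapes near the original edges may be partly or wholly outside the frame — a crop-and-rescale. A solid lime frame runs around the edge of the second image, with the content slightly shrunk inside it.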